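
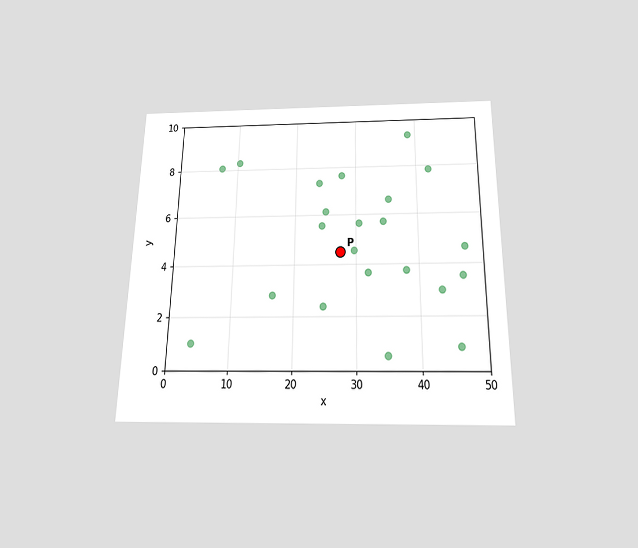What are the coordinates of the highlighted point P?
(27.5, 4.5)

The chart is viewed slightly from below. Following the gridlines from P to each axis, P sits at (27.5, 4.5).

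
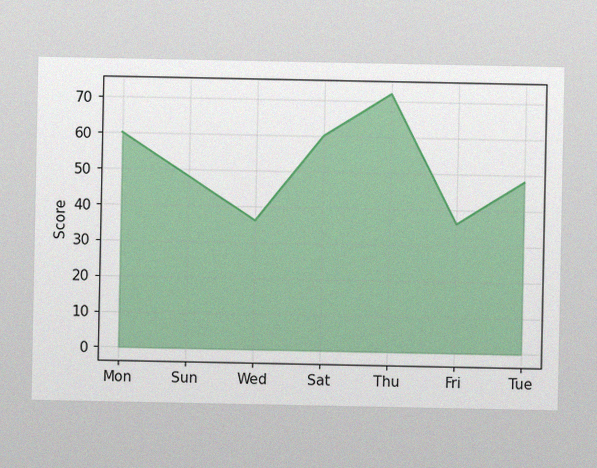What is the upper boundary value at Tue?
The image has some photo noise and uneven lighting. At Tue the upper boundary is at 48.

48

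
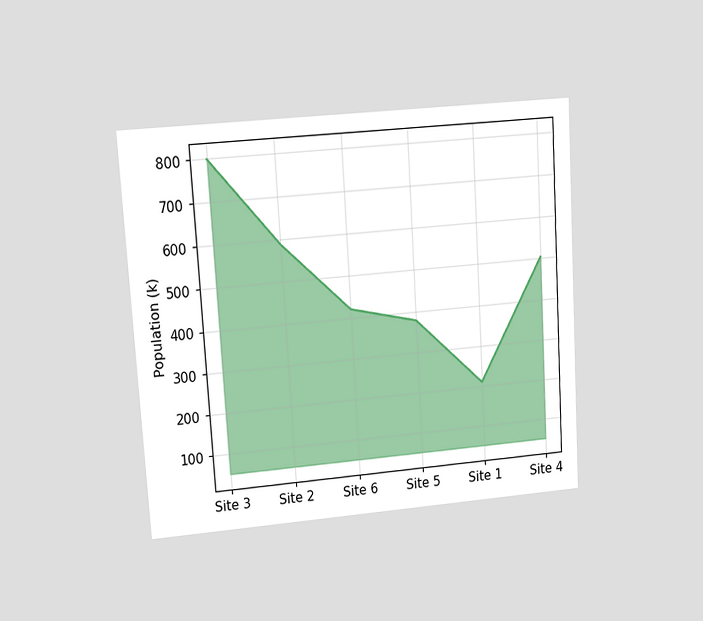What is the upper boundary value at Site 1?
The chart is tilted about 4° counter-clockwise and viewed at a slight angle. At Site 1 the upper boundary is at 210k.

210k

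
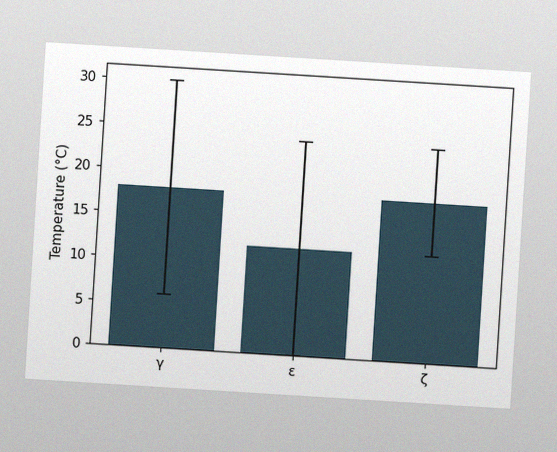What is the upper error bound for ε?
24°C

The chart is tilted about 4° clockwise, with some photo noise. The ε bar's upper whisker reaches 24°C.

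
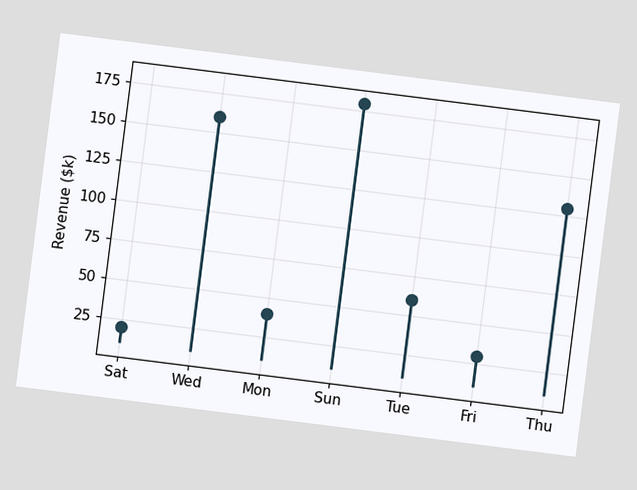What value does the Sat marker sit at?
$20k

The chart is tilted about 7° clockwise. The Sat marker sits at $20k.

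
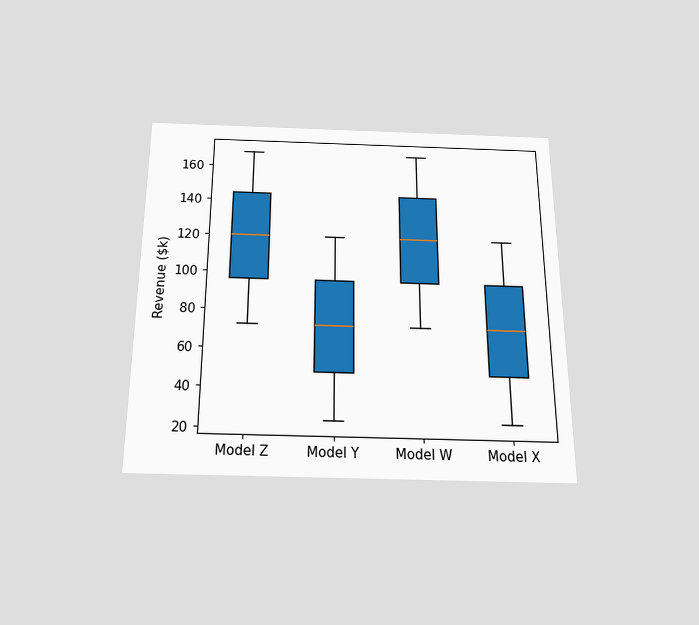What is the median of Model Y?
The chart is viewed slightly from below. The median line in the Model Y box sits at $72k.

$72k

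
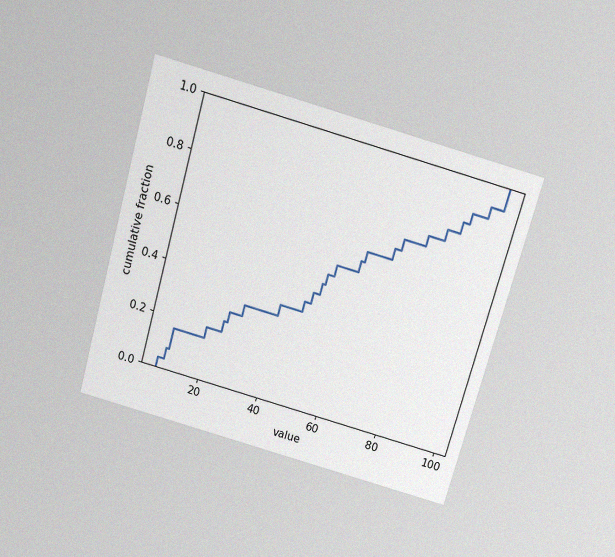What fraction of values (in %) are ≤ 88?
84%

The chart is tilted about 16° clockwise and viewed slightly from above, with some photo noise. At x=88 the ECDF step is at 84%.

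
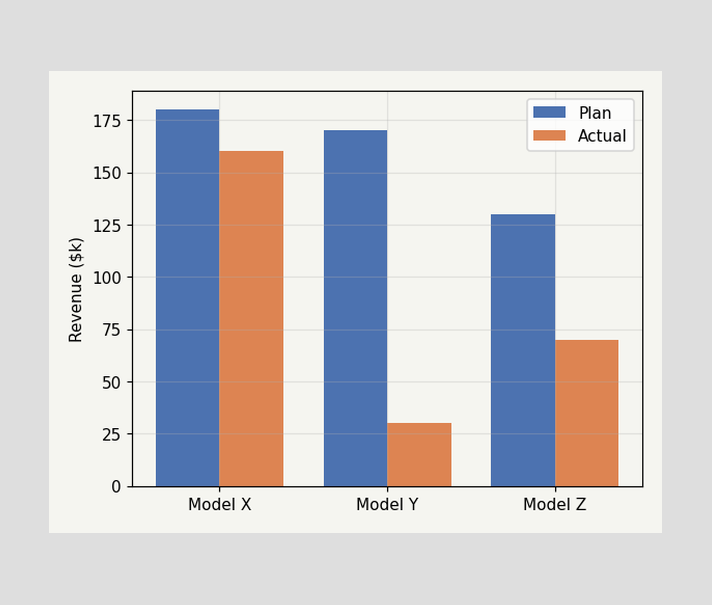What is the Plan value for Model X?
The Plan bar at Model X reaches $180k on the y-axis.

$180k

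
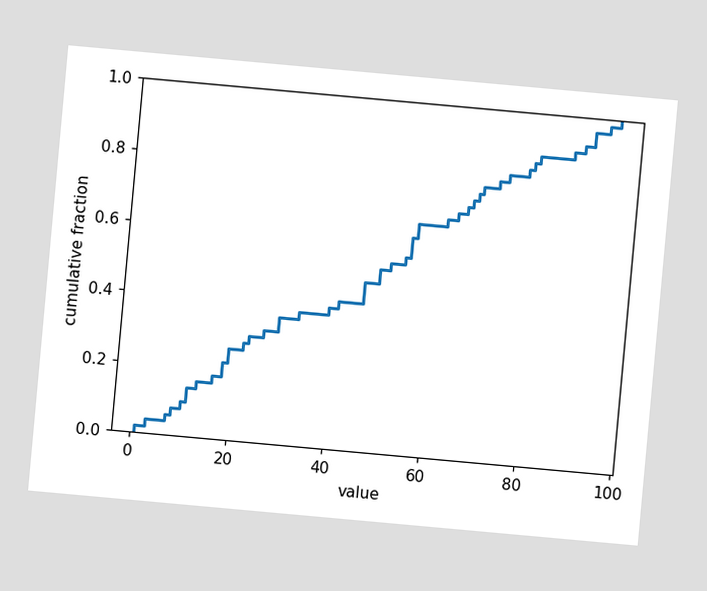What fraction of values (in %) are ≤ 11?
14%

The chart is tilted about 5° clockwise. At x=11 the ECDF step is at 14%.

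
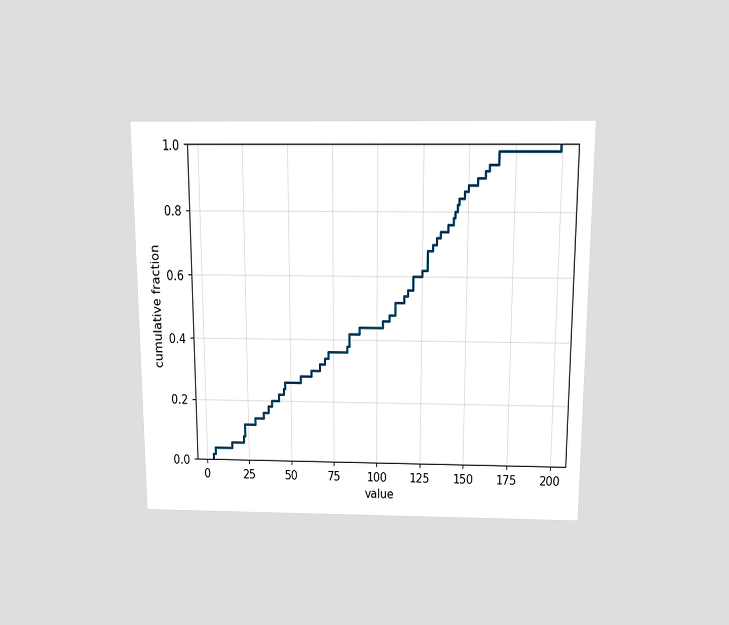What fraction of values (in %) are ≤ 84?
The chart is viewed slightly from above. At x=84 the ECDF step is at 42%.

42%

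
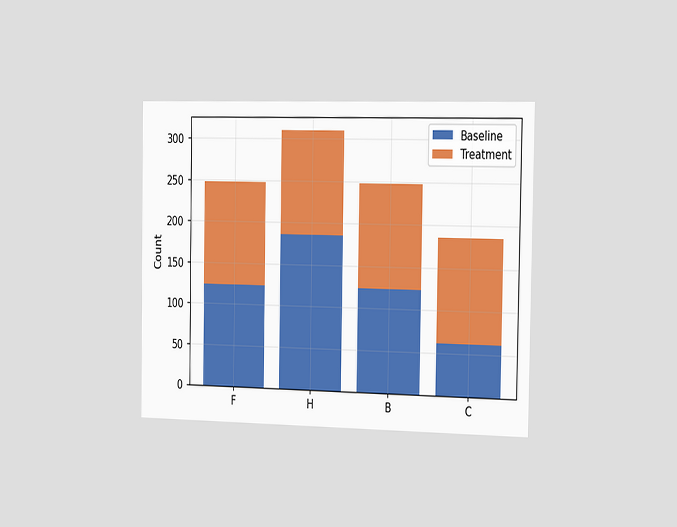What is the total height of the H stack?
310

The chart is viewed slightly from the right. The H stack's top reaches 310 on the y-axis.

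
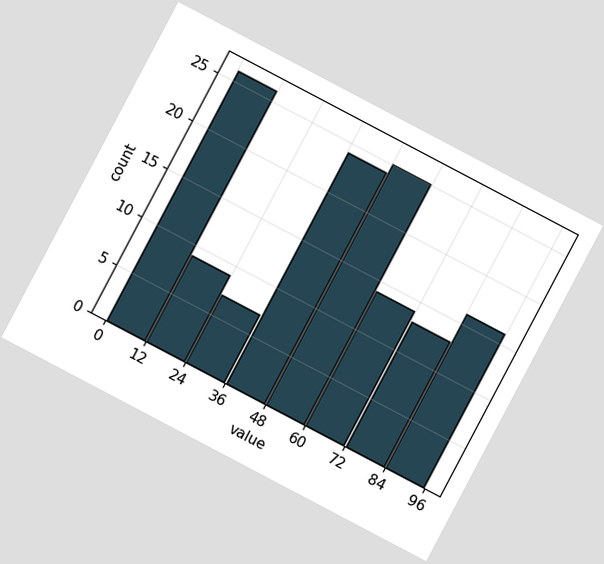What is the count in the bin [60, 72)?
The chart is tilted about 28° clockwise. The [60, 72) bin has height 14.

14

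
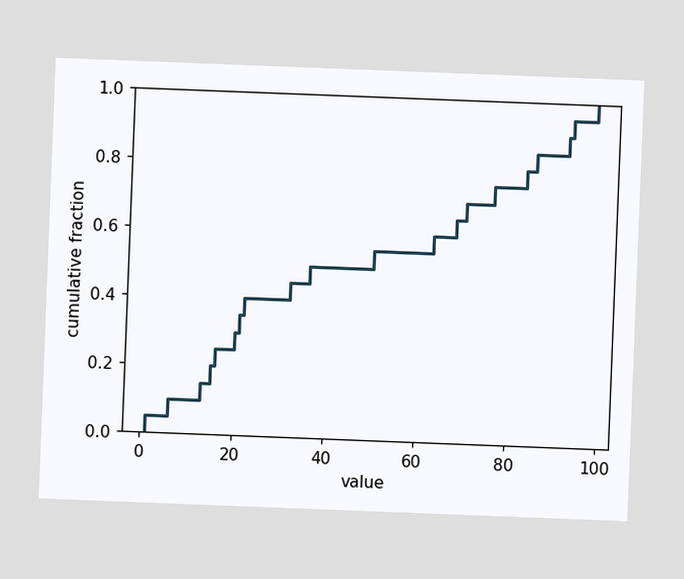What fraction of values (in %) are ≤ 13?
15%

The chart is tilted about 2° clockwise. At x=13 the ECDF step is at 15%.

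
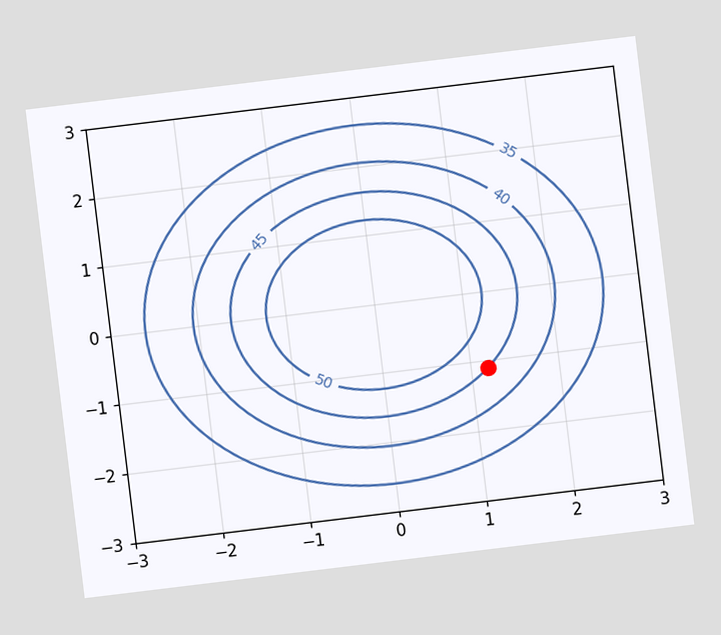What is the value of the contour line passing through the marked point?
45

The chart is tilted about 7° counter-clockwise. The marked point sits on the contour labelled 45.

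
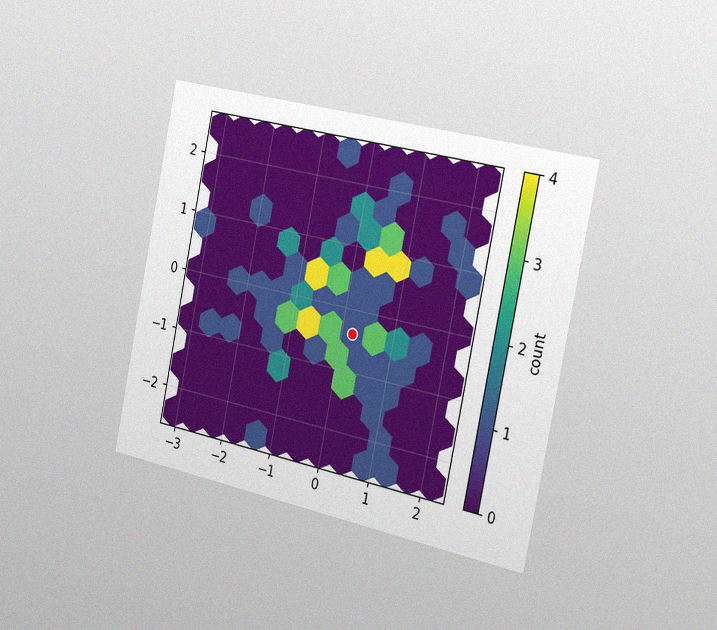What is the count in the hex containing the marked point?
1

The chart is tilted about 12° clockwise and viewed slightly from the right, with some photo noise. The marked hex reads 1 on the colorbar.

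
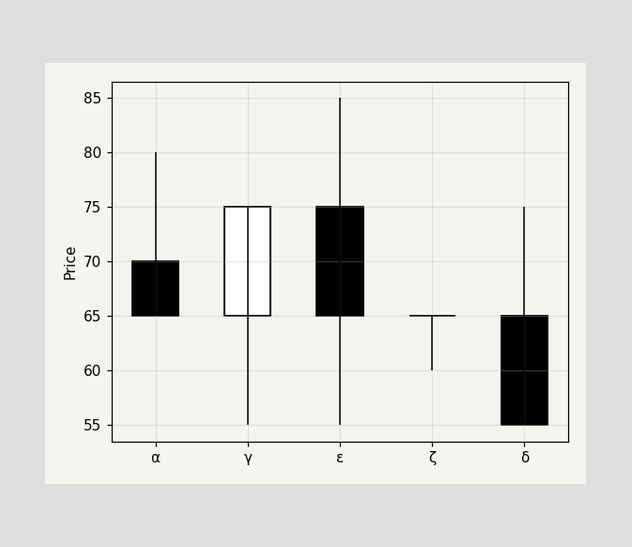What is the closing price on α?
The α candle closes at 65.

65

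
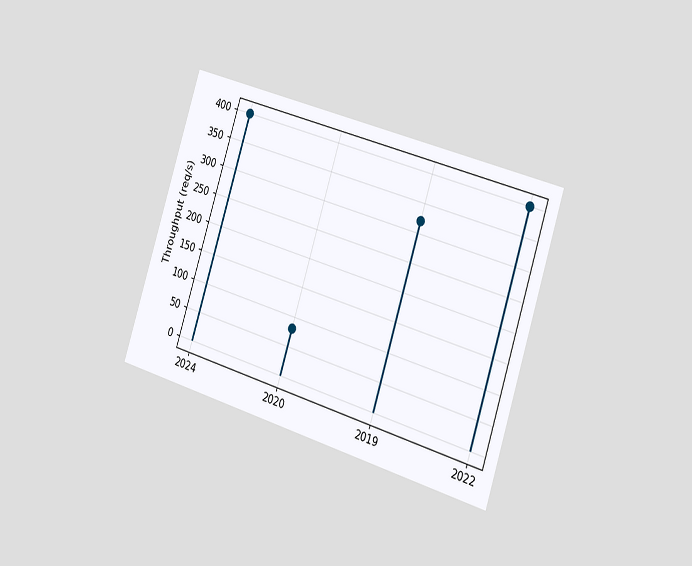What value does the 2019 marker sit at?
320req/s

The chart is tilted about 18° clockwise and viewed slightly from the right. The 2019 marker sits at 320req/s.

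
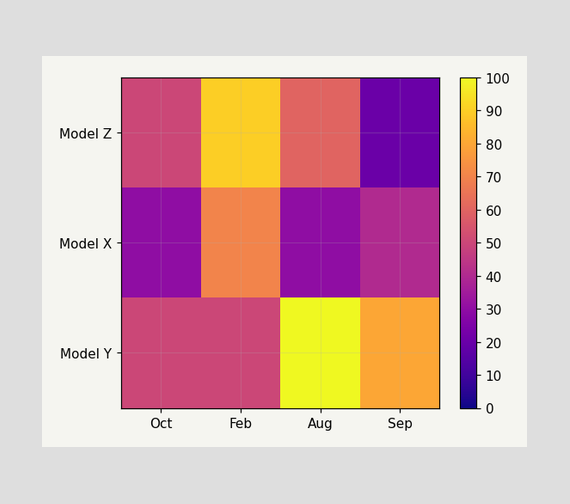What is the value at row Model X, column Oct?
Matching cell (Model X, Oct) against the colorbar gives 30.

30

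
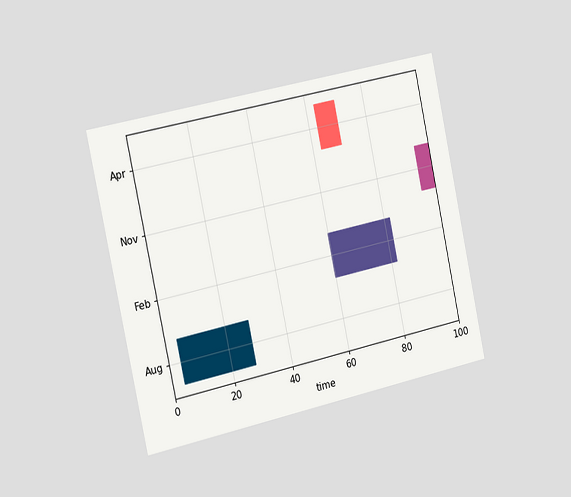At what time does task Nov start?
The chart is tilted about 12° counter-clockwise and viewed slightly from the left. The Nov bar begins at t=95.

95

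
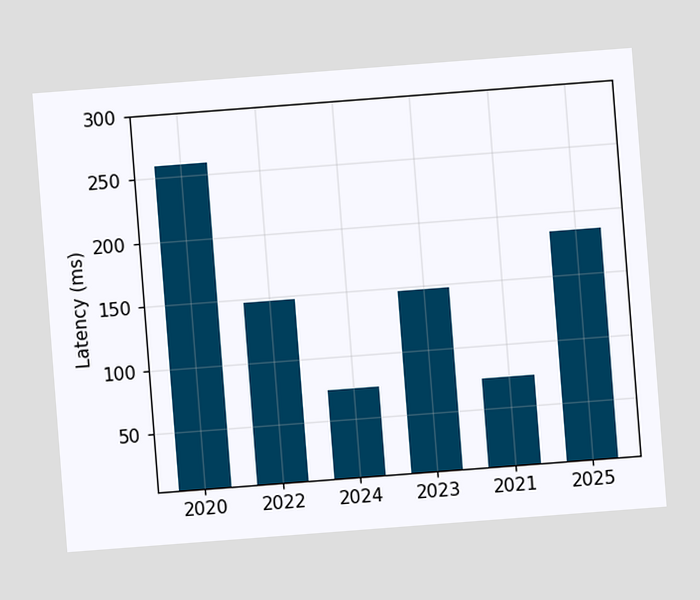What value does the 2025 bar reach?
The chart is tilted about 4° counter-clockwise. Reading along the chart's y-axis, the 2025 bar reaches 185ms.

185ms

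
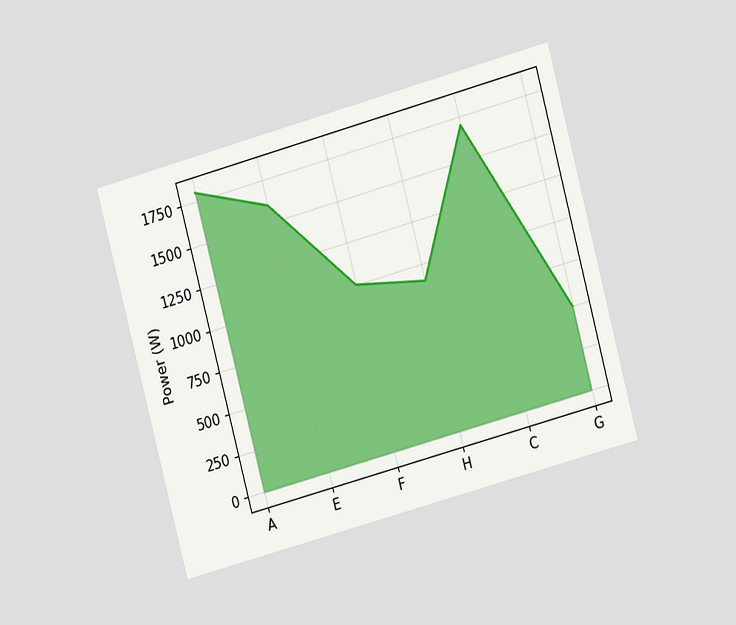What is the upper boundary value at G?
The chart is tilted about 15° counter-clockwise and viewed at a slight angle. At G the upper boundary is at 500W.

500W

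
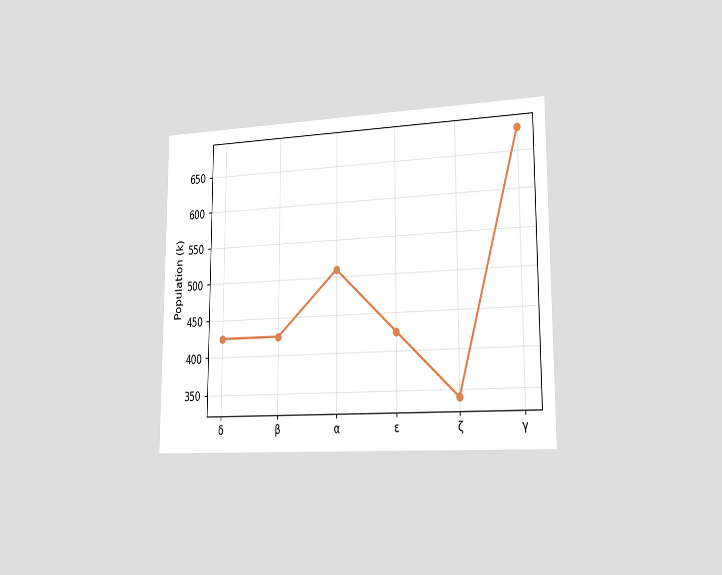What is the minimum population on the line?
340k

The chart is viewed slightly from the right. The lowest point is at ζ, and reading across to the y-axis gives 340k.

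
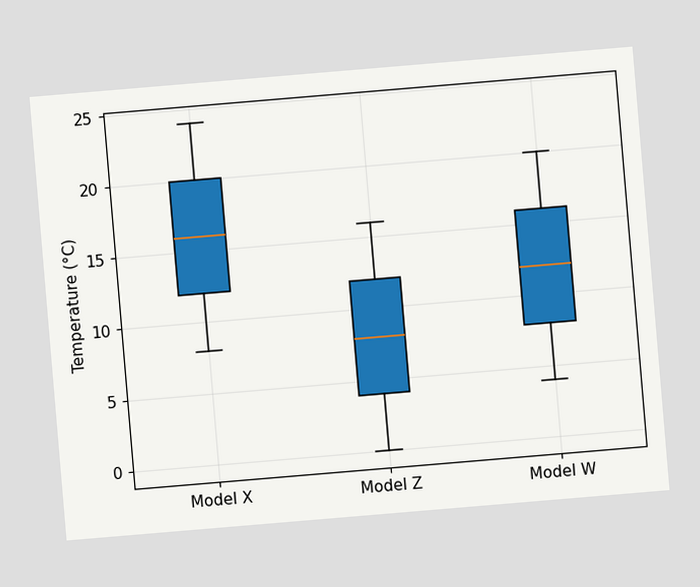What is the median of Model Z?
8°C

The chart is tilted about 5° counter-clockwise. The median line in the Model Z box sits at 8°C.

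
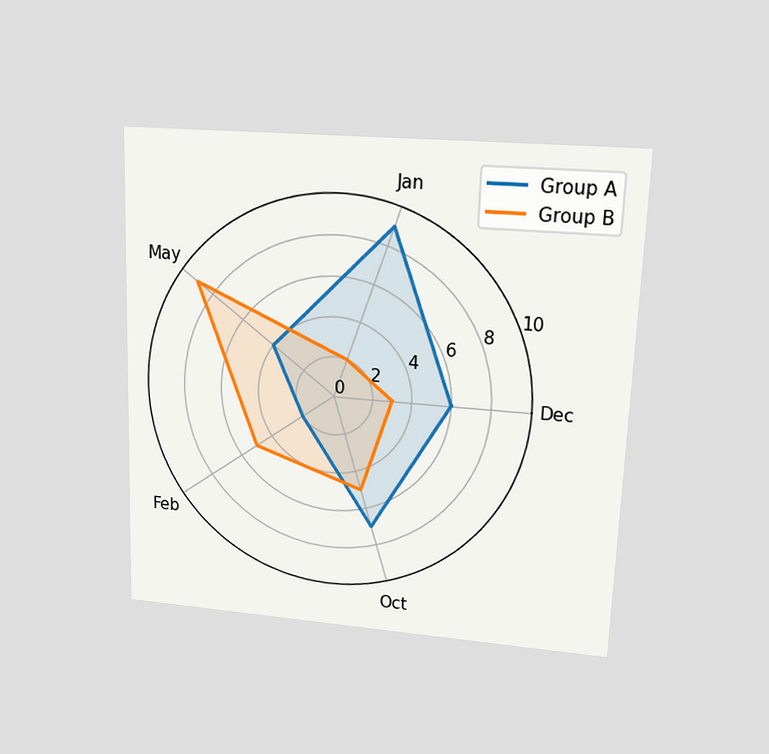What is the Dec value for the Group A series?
The chart is tilted about 2° clockwise and viewed at a slight angle. On the Dec axis, Group A reaches 6.

6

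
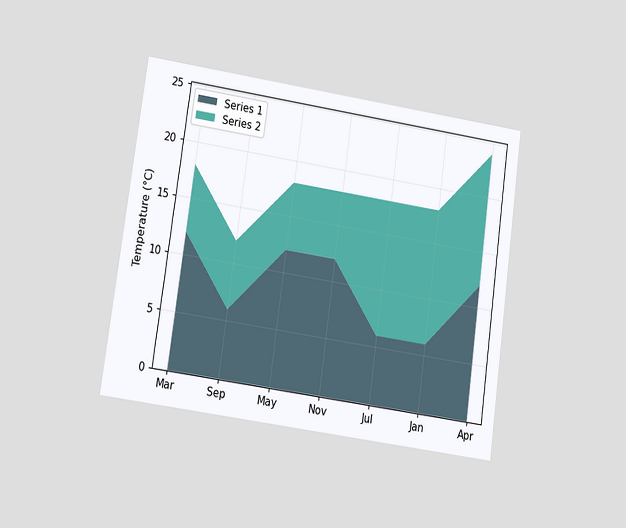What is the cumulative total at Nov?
18°C

The chart is tilted about 8° clockwise and viewed at a slight angle. The stacked total at Nov reaches 18°C.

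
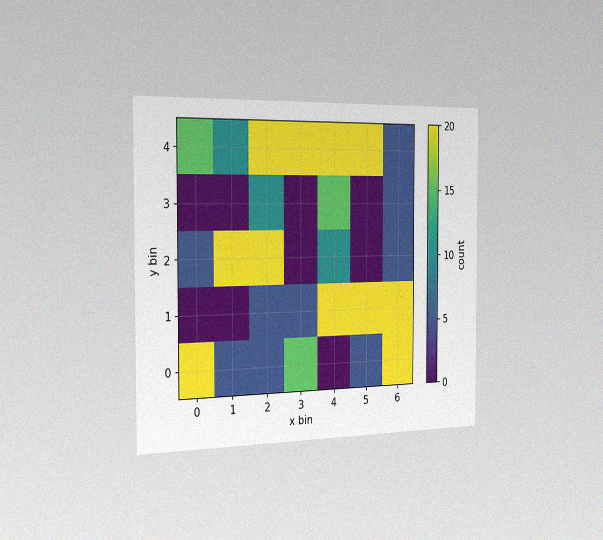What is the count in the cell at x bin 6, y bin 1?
20

The chart is viewed slightly from the left, with some photo noise. Matching the cell (6, 1) against the colorbar gives 20.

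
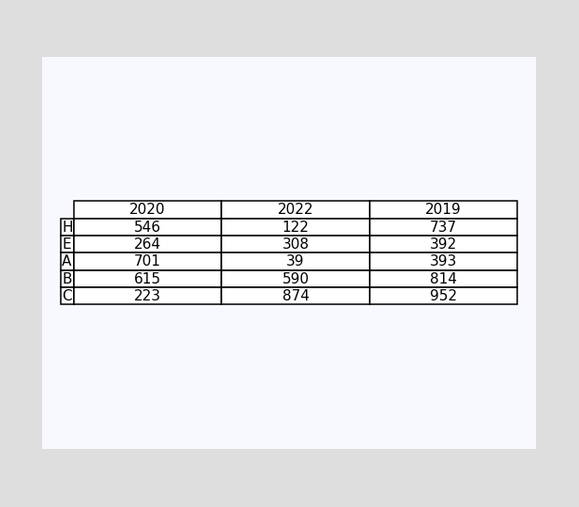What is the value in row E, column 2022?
The (E, 2022) cell reads 308.

308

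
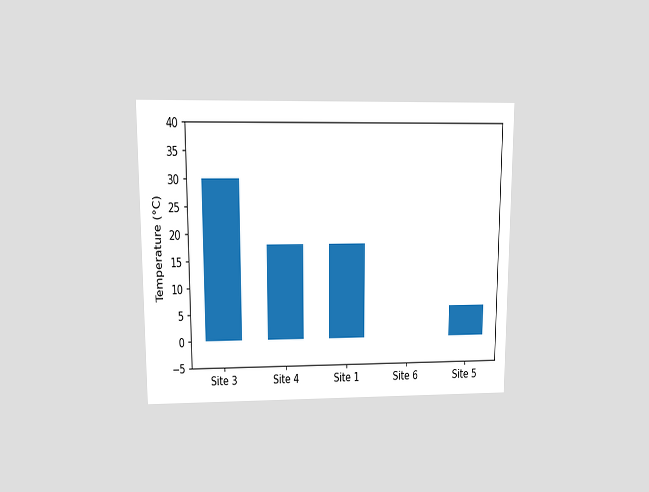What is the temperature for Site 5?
6°C

The chart is viewed at a slight angle. Reading along the chart's y-axis, the Site 5 bar reaches 6°C.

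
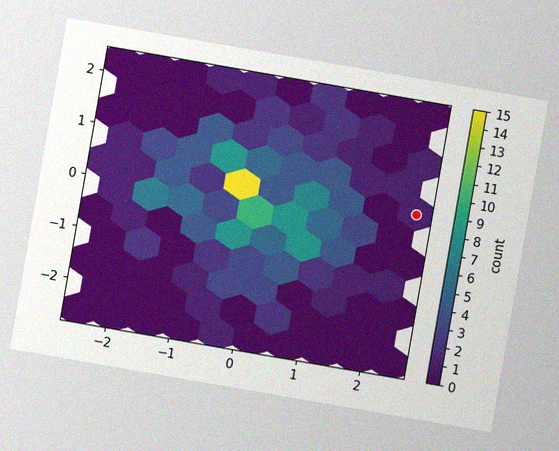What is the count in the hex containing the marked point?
The chart is tilted about 10° clockwise, with some photo noise. The marked hex reads 1 on the colorbar.

1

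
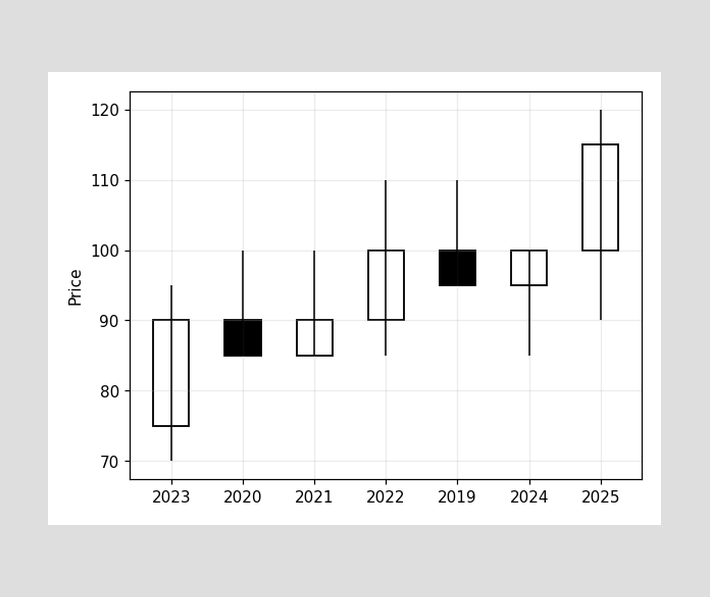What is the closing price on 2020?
The 2020 candle closes at 85.

85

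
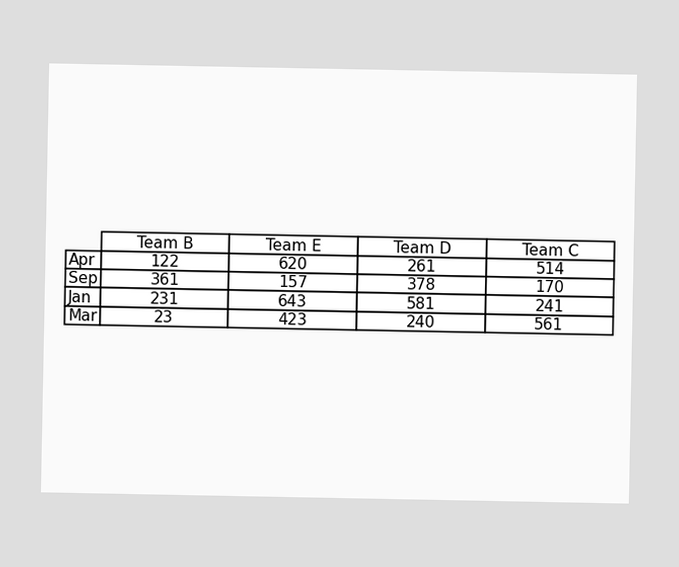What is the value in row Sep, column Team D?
378

The (Sep, Team D) cell reads 378.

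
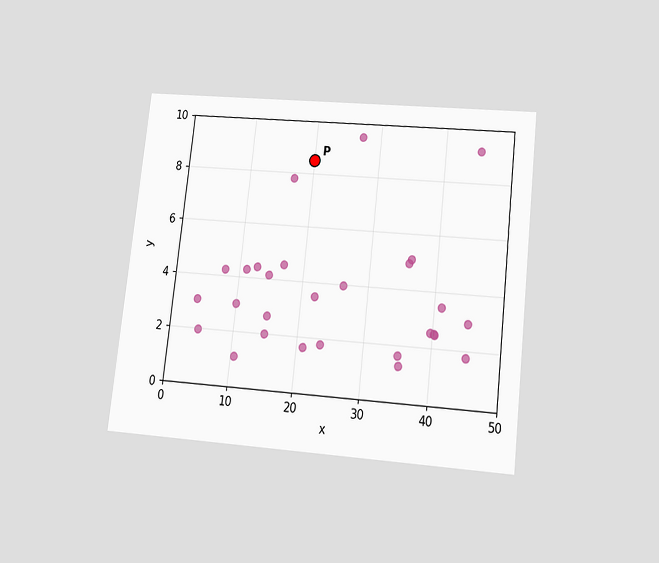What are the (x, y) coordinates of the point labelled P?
(20, 8.5)

The chart is tilted about 6° clockwise and viewed slightly from below. Following the gridlines from P to each axis, P sits at (20, 8.5).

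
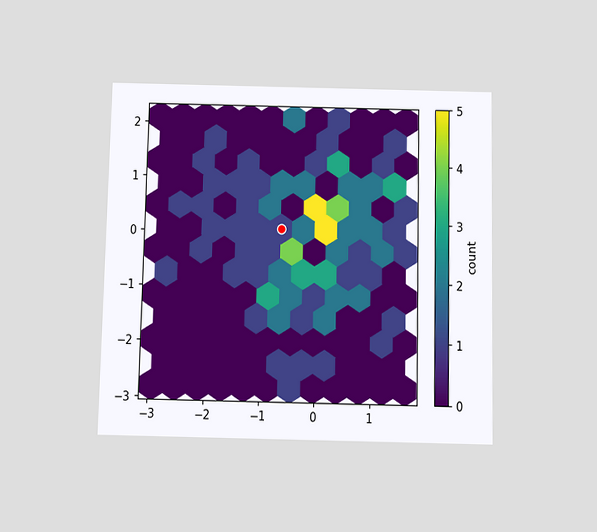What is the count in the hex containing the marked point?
The chart is viewed slightly from below. The marked hex reads 1 on the colorbar.

1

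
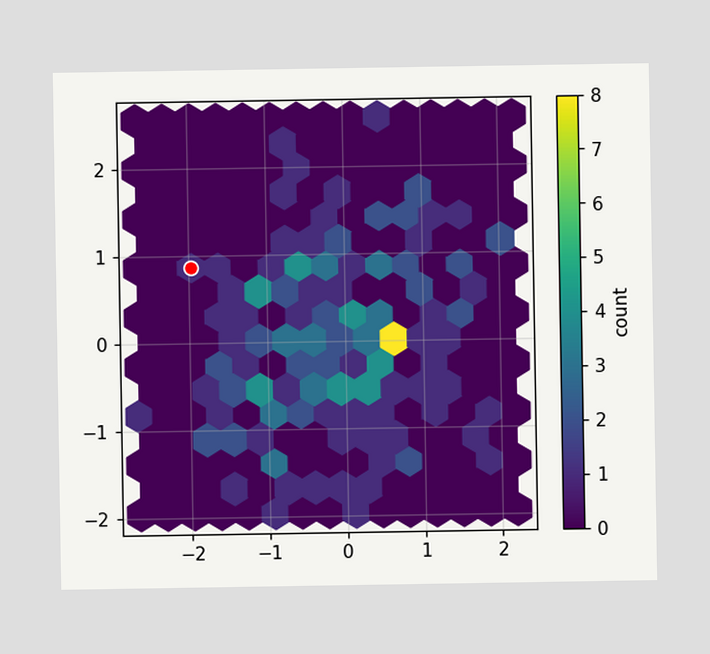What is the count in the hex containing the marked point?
The marked hex reads 1 on the colorbar.

1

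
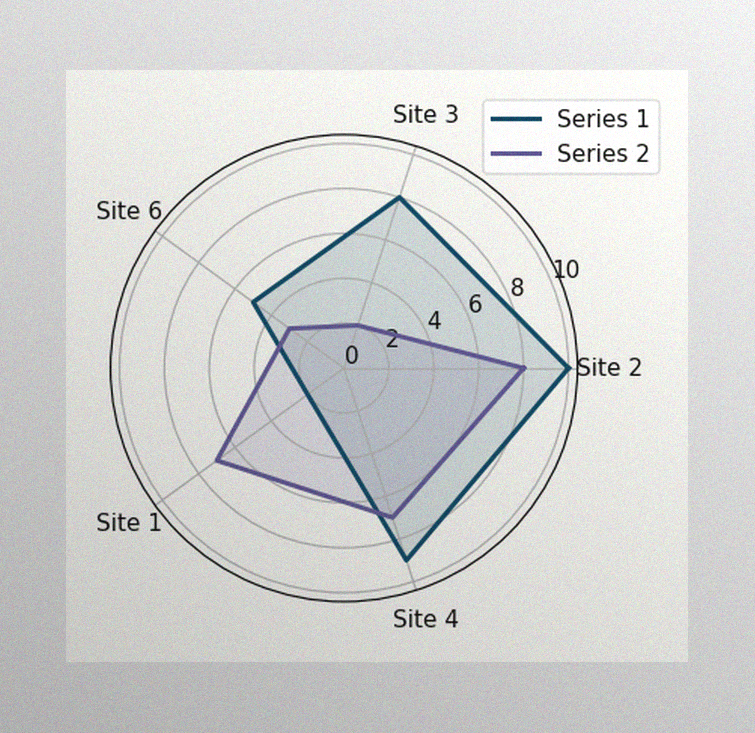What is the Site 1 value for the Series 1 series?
The image has some photo noise and uneven lighting. On the Site 1 axis, Series 1 reaches 2.

2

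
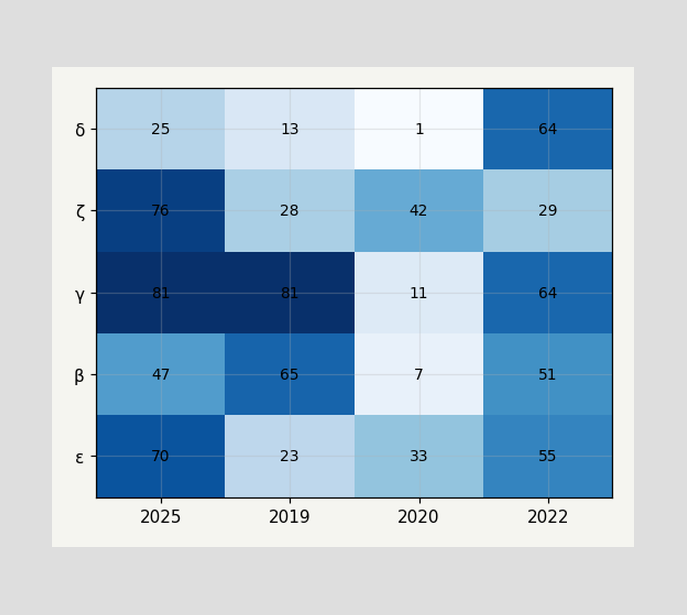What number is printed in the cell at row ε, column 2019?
23

The (ε, 2019) cell reads 23.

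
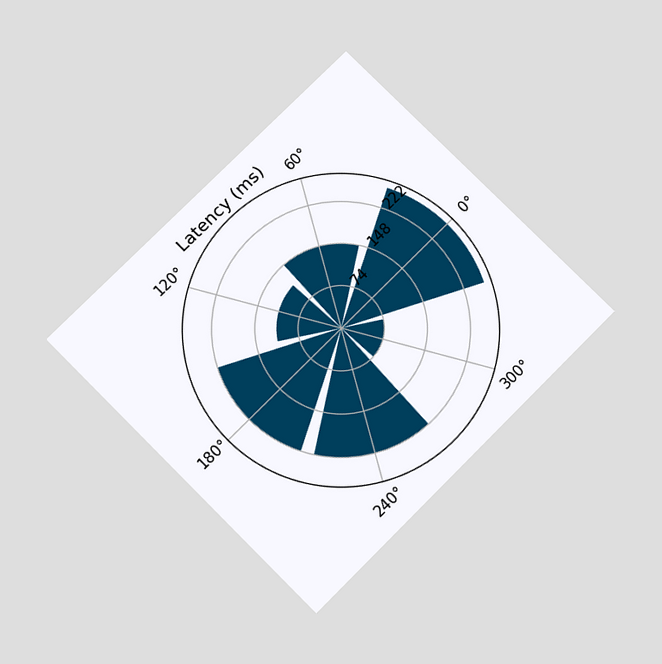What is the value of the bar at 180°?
The chart is tilted about 45° counter-clockwise and viewed slightly from below. The bar at 180° reaches 222ms on the radial axis.

222ms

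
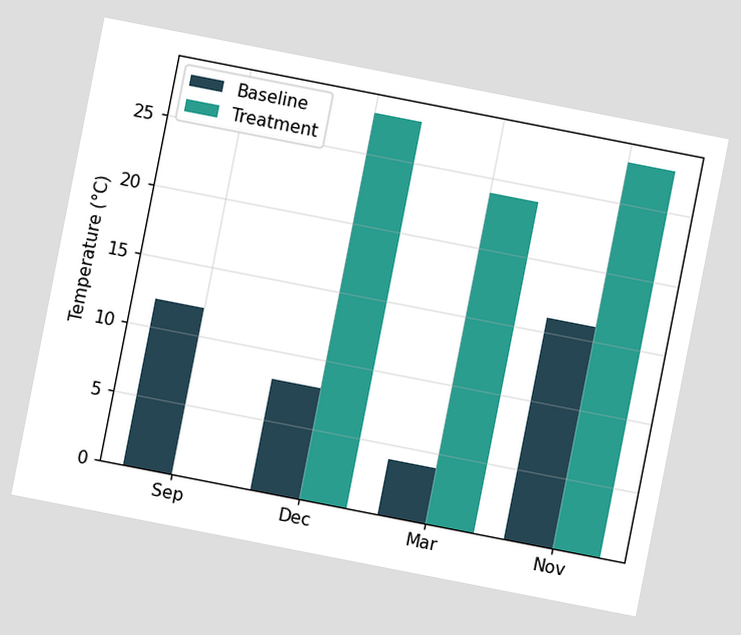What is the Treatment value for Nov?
28°C

The chart is tilted about 11° clockwise. The Treatment bar at Nov reaches 28°C on the y-axis.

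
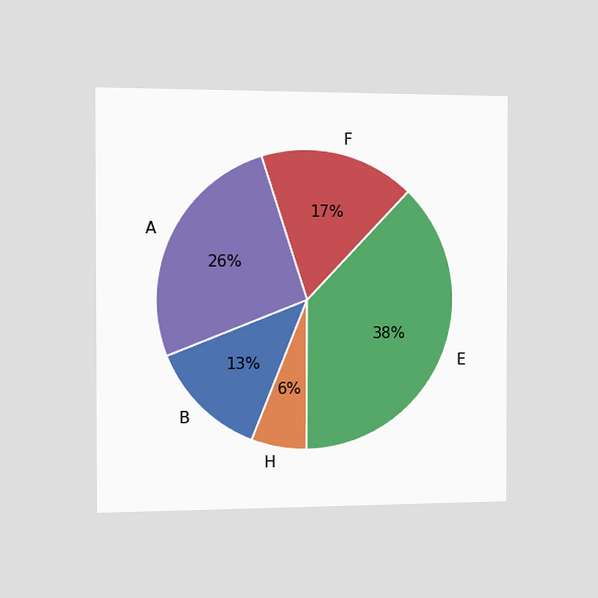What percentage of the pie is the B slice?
13%

The chart is viewed slightly from the left. The B slice takes up 13% of the pie.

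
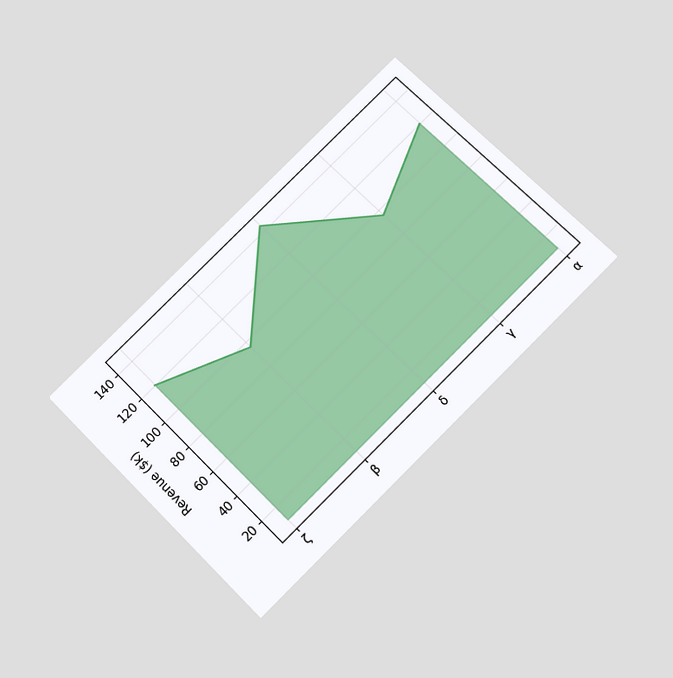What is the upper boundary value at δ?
The chart is tilted about 45° counter-clockwise and viewed slightly from below. At δ the upper boundary is at $144k.

$144k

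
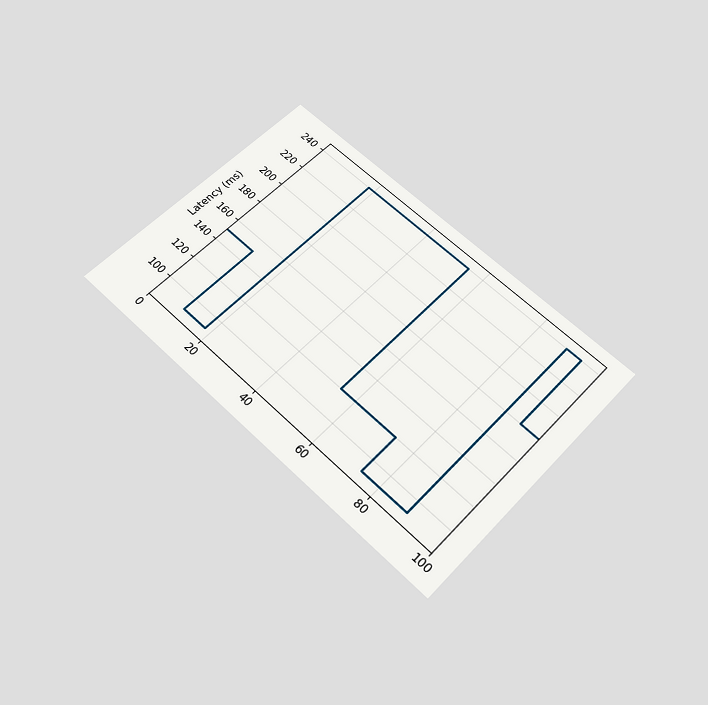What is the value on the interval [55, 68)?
120ms

The chart is tilted about 43° clockwise and viewed slightly from below. On [55, 68) the step sits at 120ms.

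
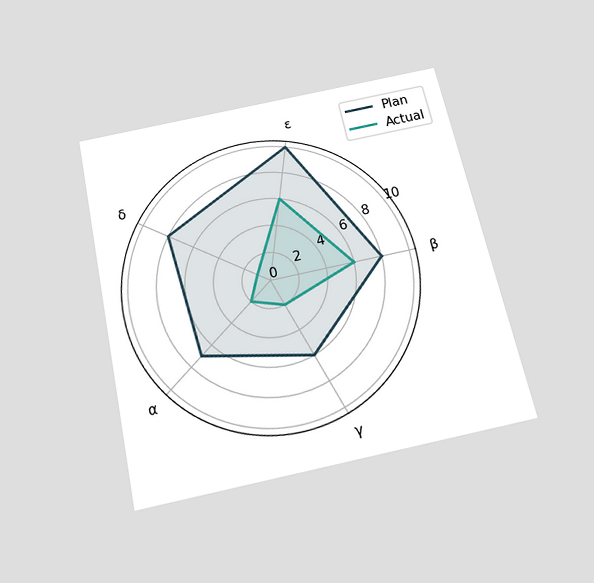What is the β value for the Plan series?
8

The chart is tilted about 12° counter-clockwise and viewed slightly from below. On the β axis, Plan reaches 8.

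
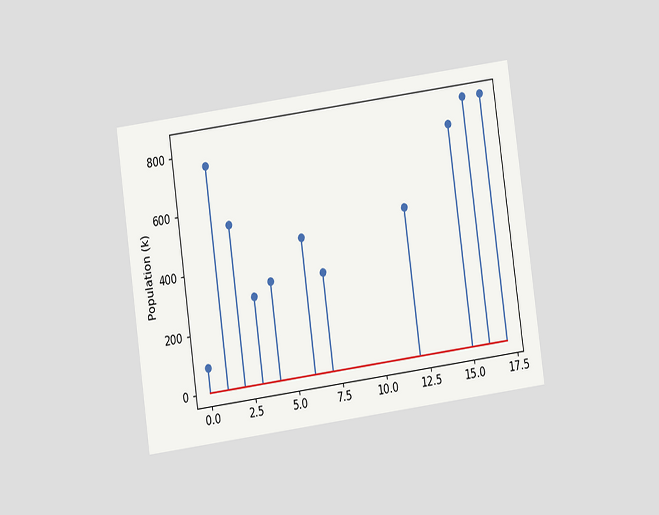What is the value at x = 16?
The chart is tilted about 8° counter-clockwise and viewed slightly from below. The stem at x=16 reaches 840k.

840k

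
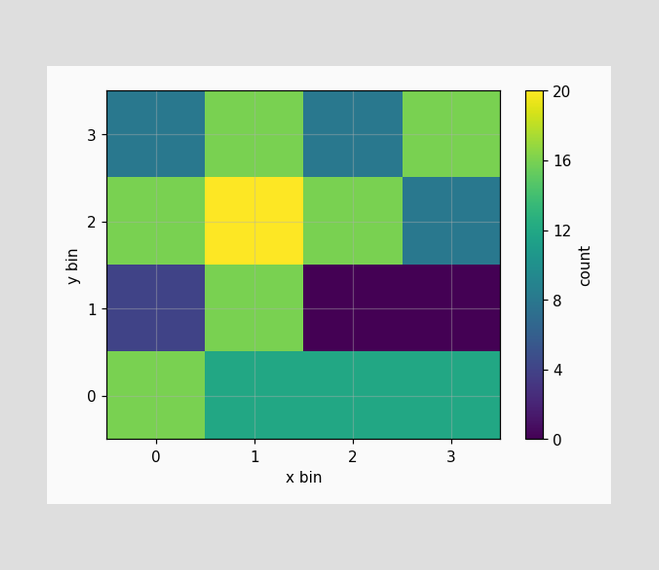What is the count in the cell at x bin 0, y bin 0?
Matching the cell (0, 0) against the colorbar gives 16.

16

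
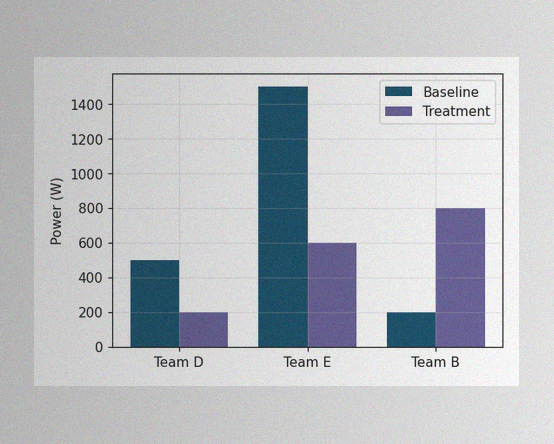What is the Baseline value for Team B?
200W

The image has some photo noise and uneven lighting. The Baseline bar at Team B reaches 200W on the y-axis.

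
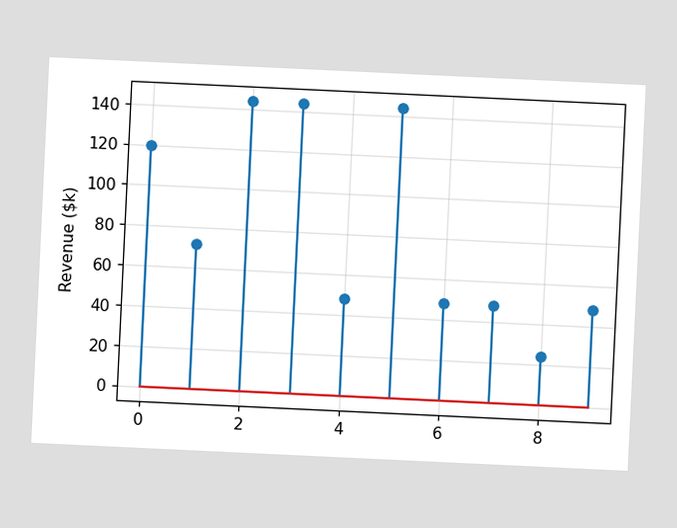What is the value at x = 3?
$144k

The chart is tilted about 3° clockwise. The stem at x=3 reaches $144k.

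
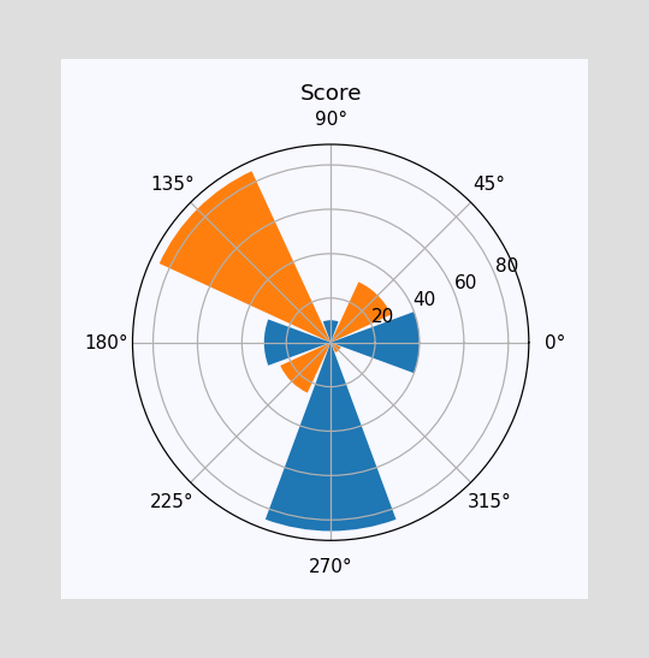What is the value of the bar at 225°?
25

The bar at 225° reaches 25 on the radial axis.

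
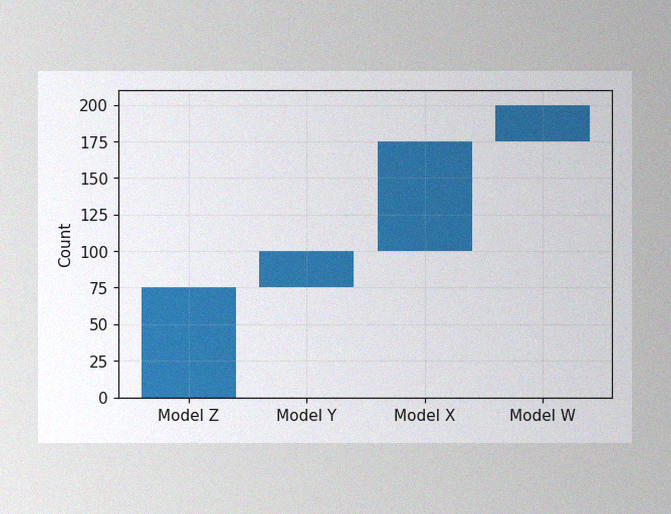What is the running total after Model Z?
The image has some photo noise and uneven lighting. After Model Z the running total reaches 75.

75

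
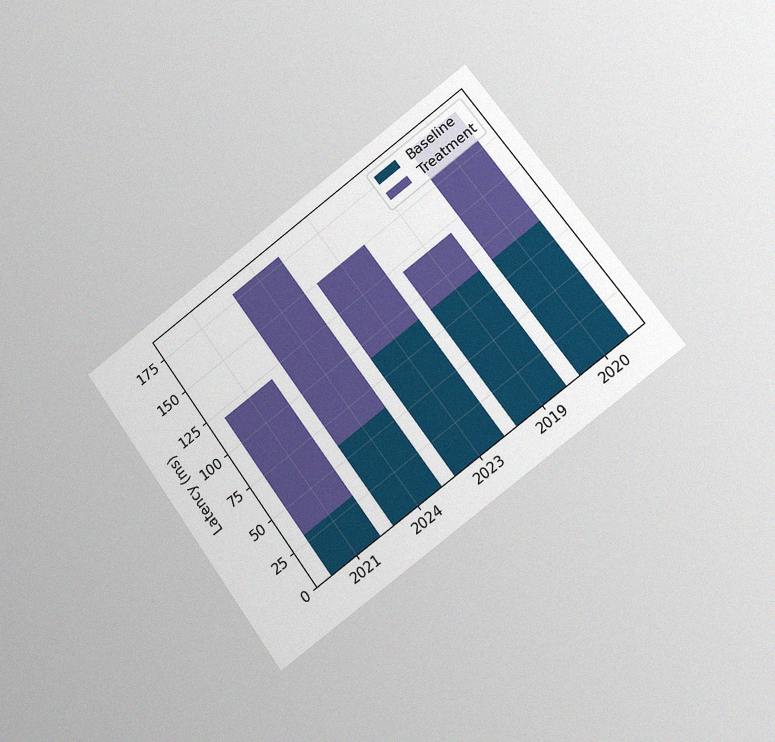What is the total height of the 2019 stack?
120ms

The chart is tilted about 36° counter-clockwise and viewed at a slight angle, with some photo noise. The 2019 stack's top reaches 120ms on the y-axis.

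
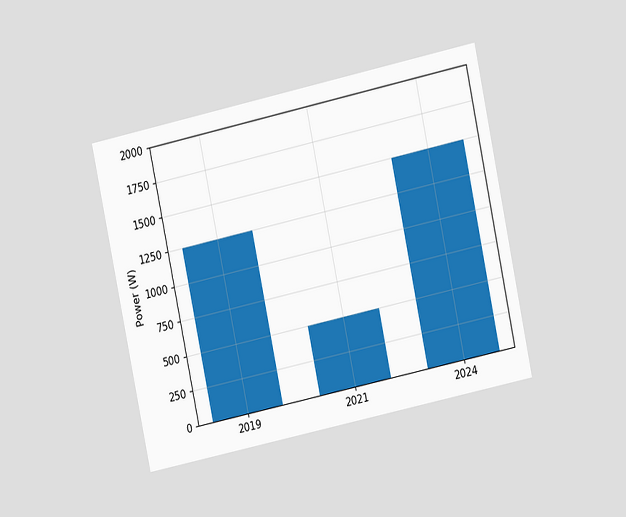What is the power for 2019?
The chart is tilted about 12° counter-clockwise and viewed at a slight angle. Reading along the chart's y-axis, the 2019 bar reaches 1250W.

1250W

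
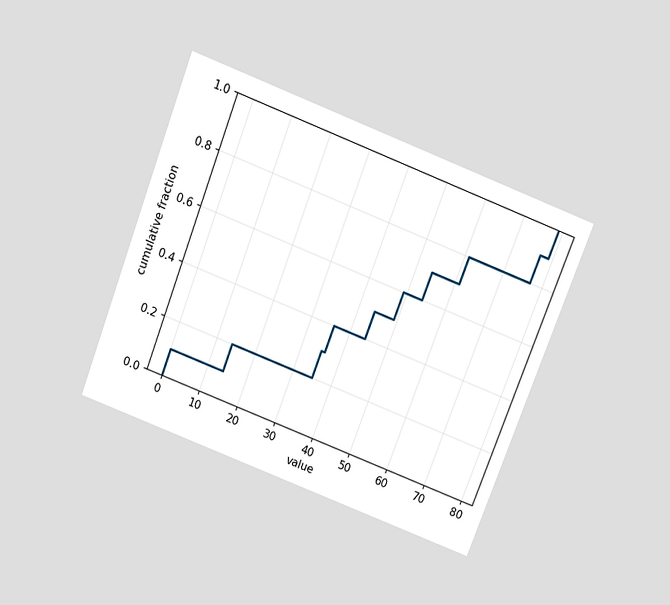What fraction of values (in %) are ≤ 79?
The chart is tilted about 21° clockwise and viewed slightly from above. At x=79 the ECDF step is at 100%.

100%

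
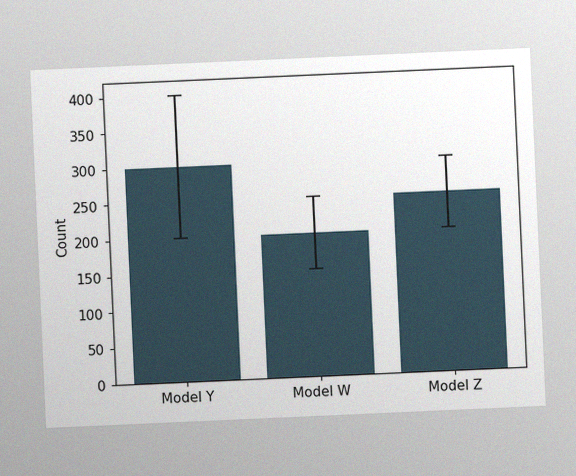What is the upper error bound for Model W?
The chart is tilted about 3° counter-clockwise, with some photo noise. The Model W bar's upper whisker reaches 250.

250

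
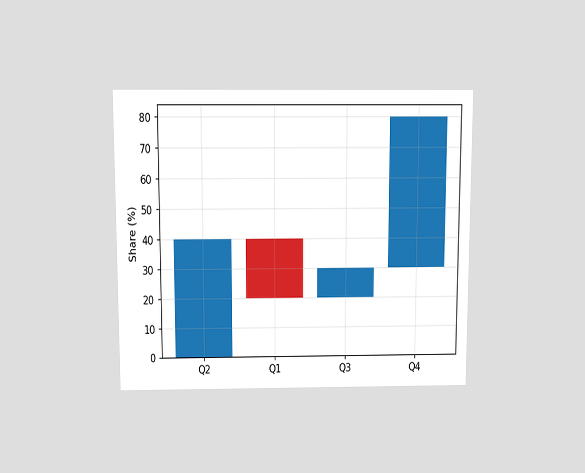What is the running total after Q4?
The chart is viewed slightly from above. After Q4 the running total reaches 80%.

80%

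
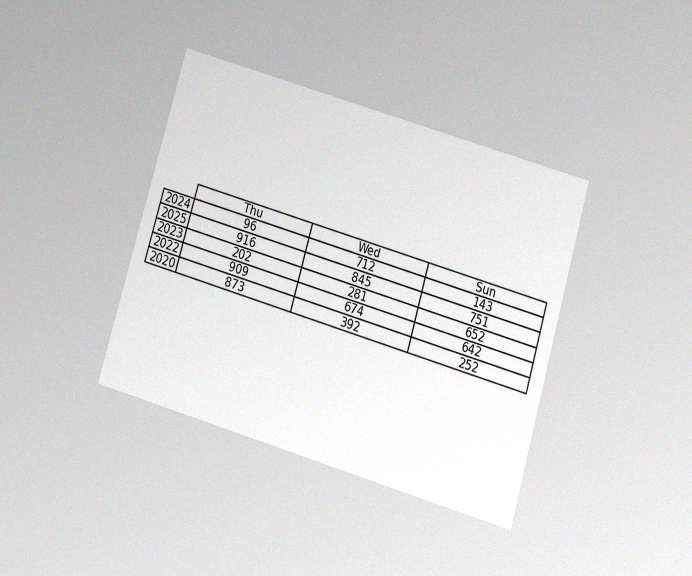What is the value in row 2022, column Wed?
The chart is tilted about 16° clockwise and viewed slightly from below, with some photo noise. The (2022, Wed) cell reads 674.

674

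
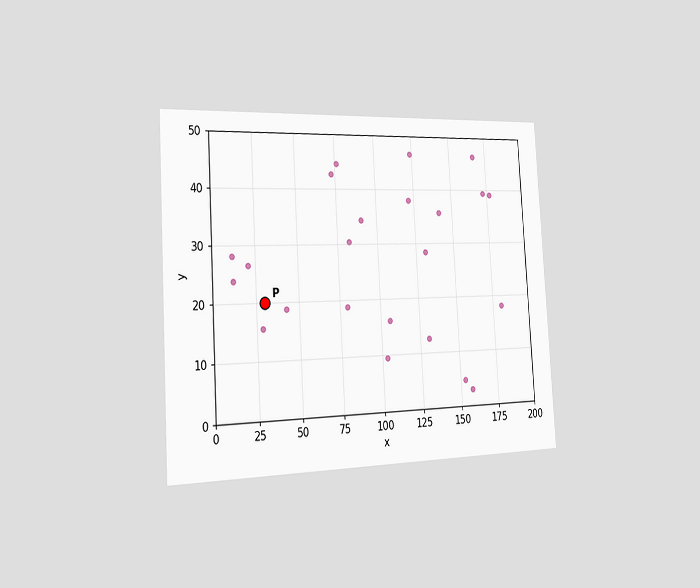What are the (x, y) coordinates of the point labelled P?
(30, 20)

The chart is tilted about 3° counter-clockwise and viewed slightly from the left. Following the gridlines from P to each axis, P sits at (30, 20).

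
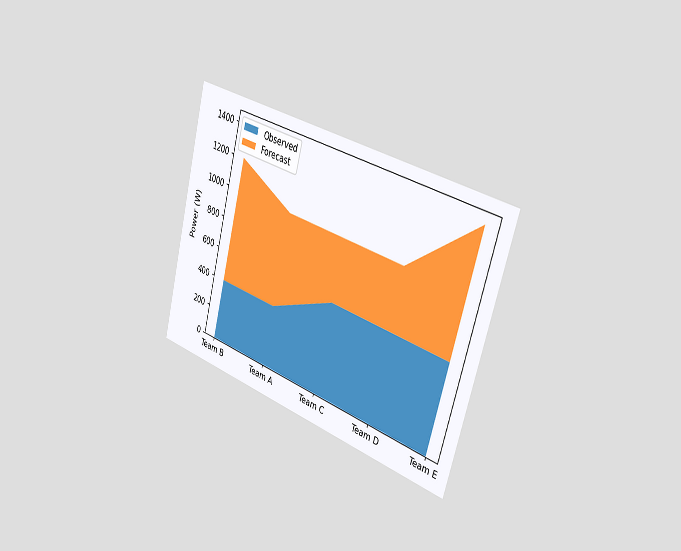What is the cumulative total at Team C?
1000W

The chart is tilted about 15° clockwise and viewed slightly from the right. The stacked total at Team C reaches 1000W.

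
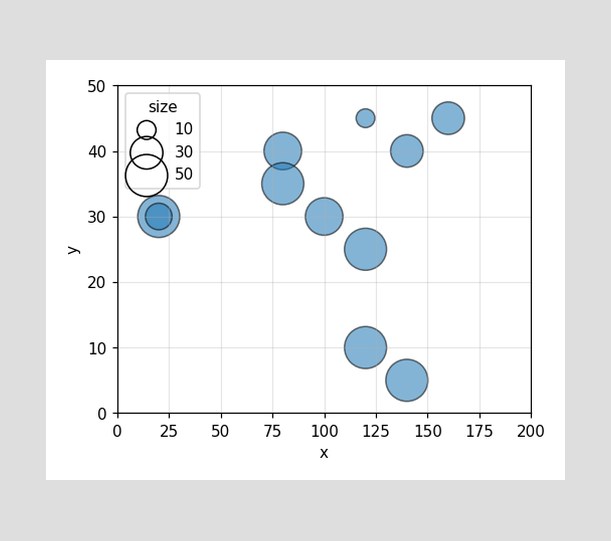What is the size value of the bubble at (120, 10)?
Matching the bubble at (120, 10) against the size legend gives 50.

50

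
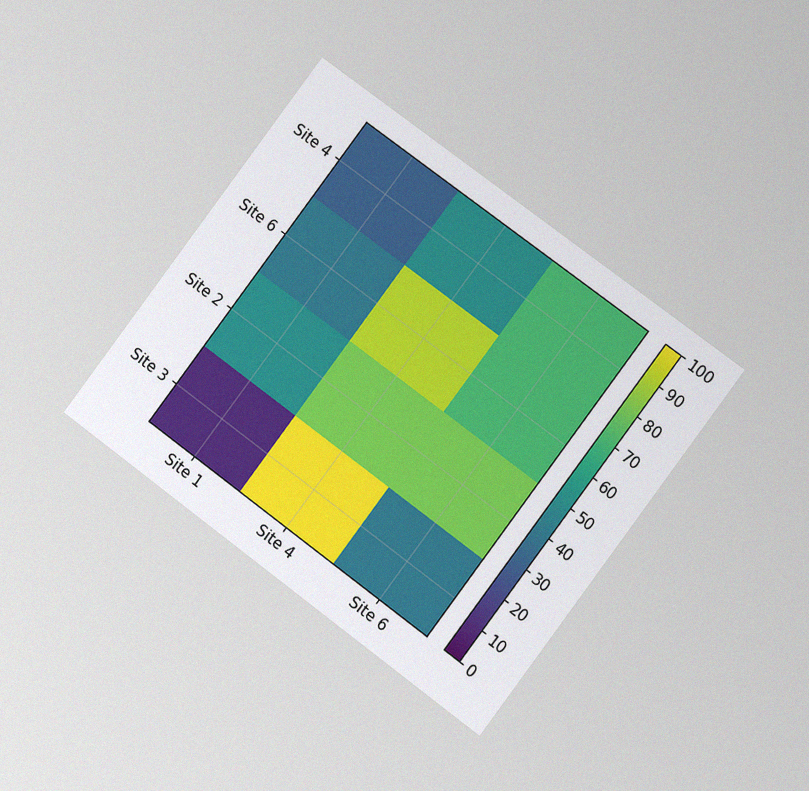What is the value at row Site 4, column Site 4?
50

The chart is tilted about 37° clockwise and viewed at a slight angle, with some photo noise. Matching cell (Site 4, Site 4) against the colorbar gives 50.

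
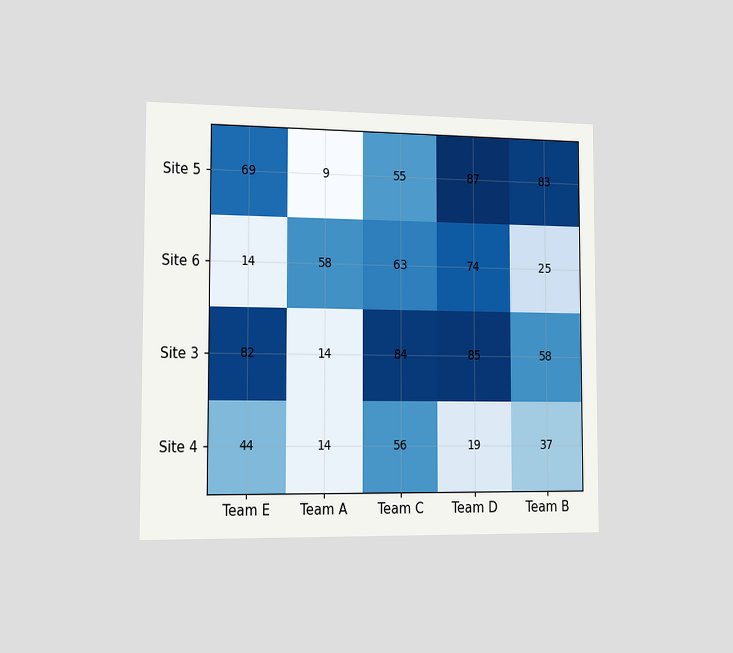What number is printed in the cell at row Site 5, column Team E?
The chart is viewed slightly from the left. The (Site 5, Team E) cell reads 69.

69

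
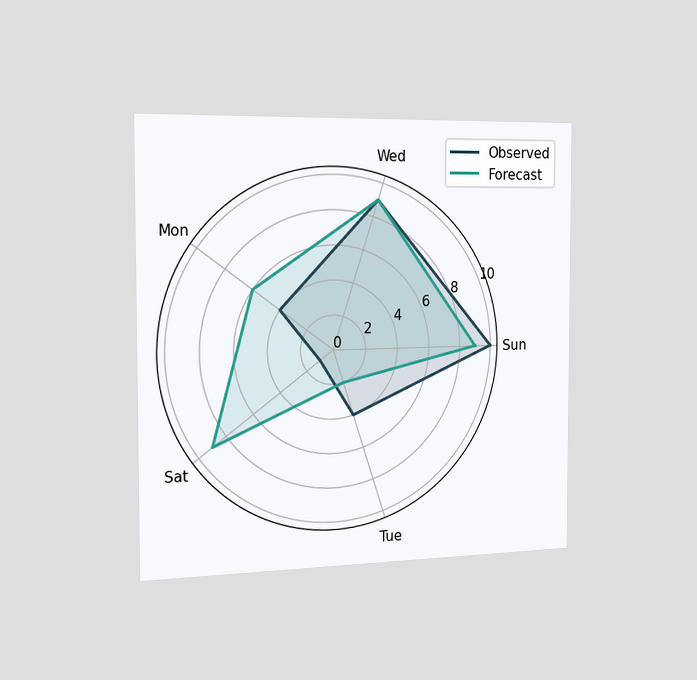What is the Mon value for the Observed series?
4

The chart is viewed slightly from the left. On the Mon axis, Observed reaches 4.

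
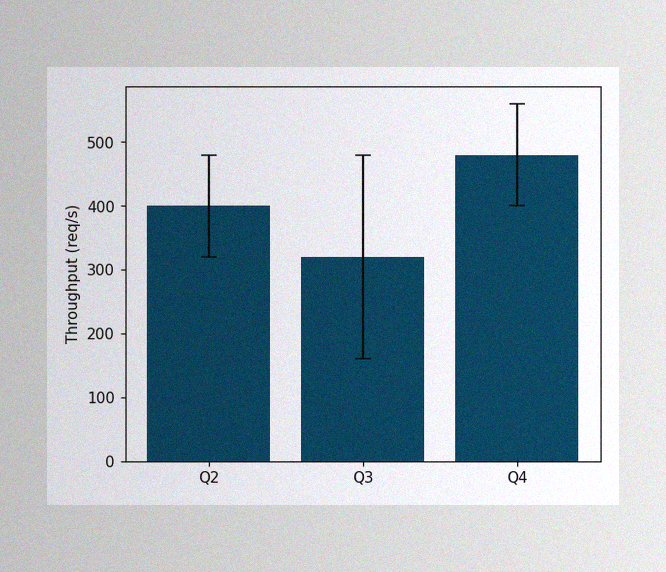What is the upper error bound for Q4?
The image has some photo noise and uneven lighting. The Q4 bar's upper whisker reaches 560req/s.

560req/s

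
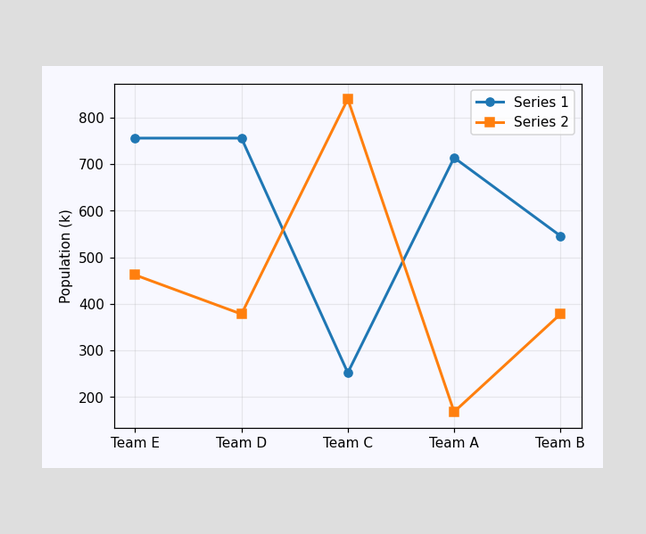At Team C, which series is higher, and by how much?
At Team C, Series 2 sits above the other line by 588k.

Series 2, by 588k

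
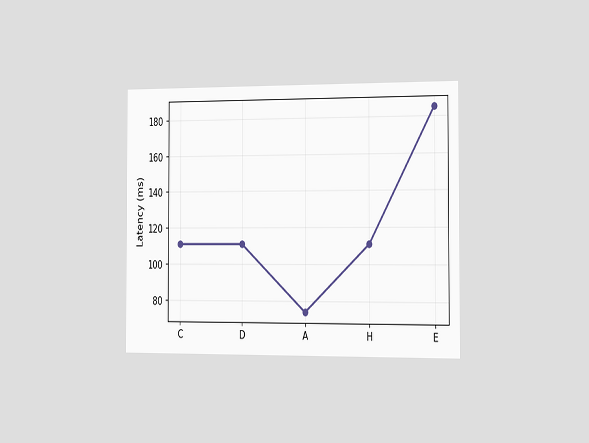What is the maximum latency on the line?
The chart is viewed slightly from the right. The highest point is at E, and reading across to the y-axis gives 185ms.

185ms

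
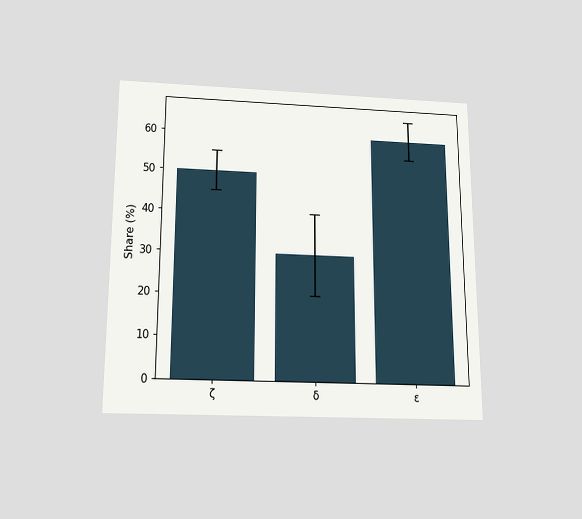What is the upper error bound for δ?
The chart is viewed slightly from below. The δ bar's upper whisker reaches 40%.

40%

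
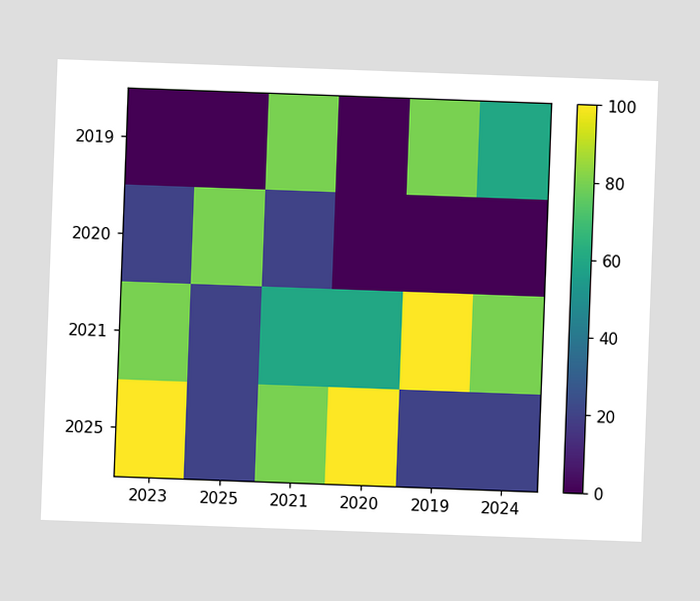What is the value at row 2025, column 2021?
The chart is tilted about 2° clockwise. Matching cell (2025, 2021) against the colorbar gives 80.

80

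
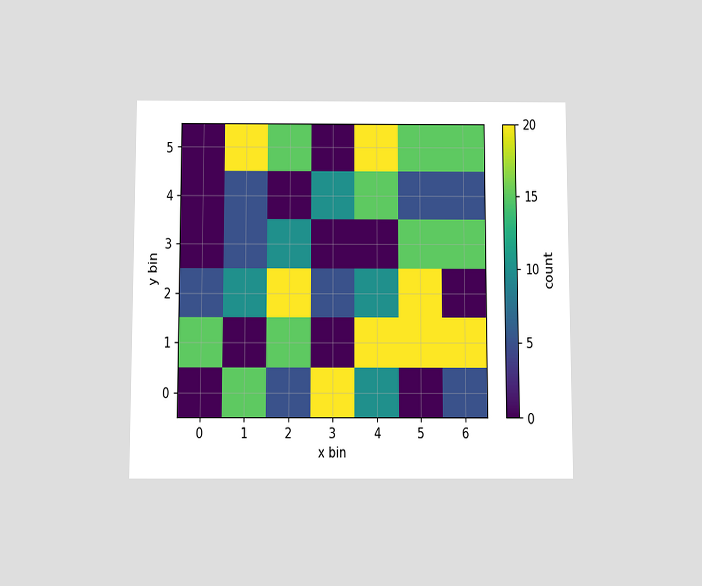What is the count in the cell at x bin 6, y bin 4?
The chart is viewed slightly from below. Matching the cell (6, 4) against the colorbar gives 5.

5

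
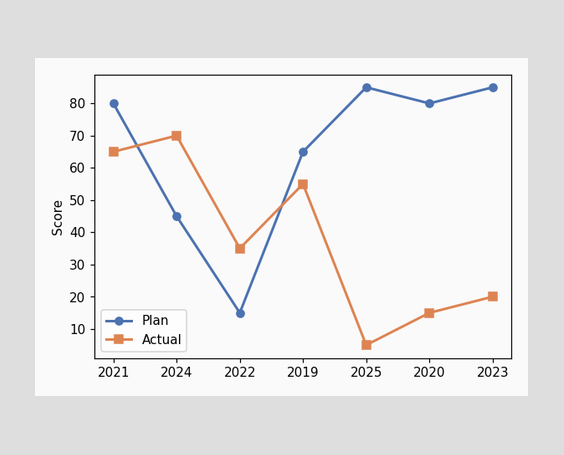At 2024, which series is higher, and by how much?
At 2024, Actual sits above the other line by 25.

Actual, by 25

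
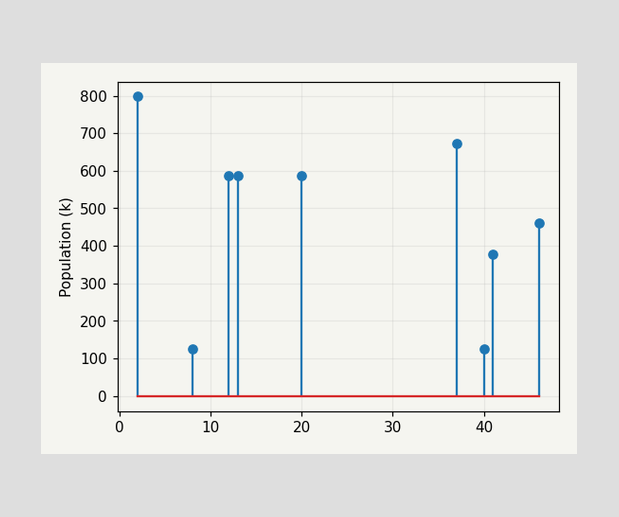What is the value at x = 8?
The stem at x=8 reaches 126k.

126k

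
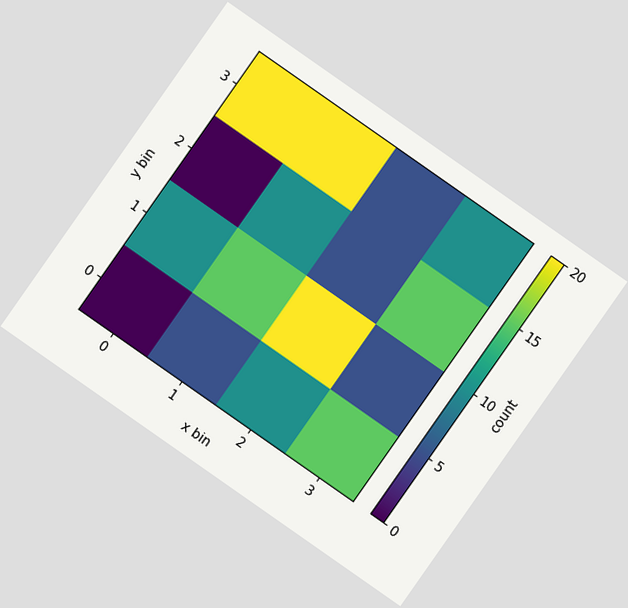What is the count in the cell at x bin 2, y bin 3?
The chart is tilted about 35° clockwise. Matching the cell (2, 3) against the colorbar gives 5.

5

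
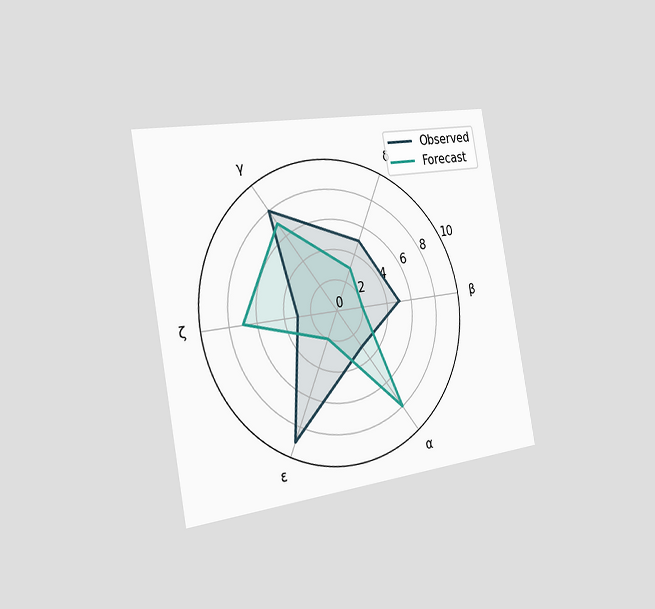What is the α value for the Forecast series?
The chart is tilted about 10° counter-clockwise and viewed slightly from the left. On the α axis, Forecast reaches 8.

8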